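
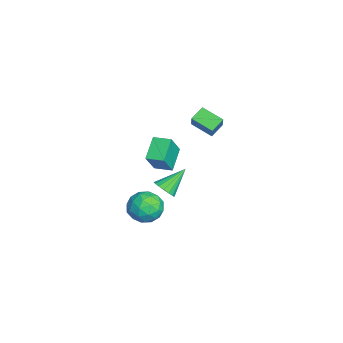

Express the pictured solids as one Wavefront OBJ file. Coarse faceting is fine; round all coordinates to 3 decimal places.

v 2.696 -0.232 -2.602
v 3.507 0.117 -1.807
v 3.993 -1.397 -3.413
v 4.804 -1.048 -2.618
v 3.88 -1.71 -2.272
v 3.079 -0.99 -1.771
v 4.421 -0.29 -3.449
v 3.62 0.43 -2.948
v 4.573 0.082 -2.33
v 4.239 -0.796 -1.603
v 3.261 -0.484 -3.617
v 2.927 -1.362 -2.89
v 2.988 0.045 -2.134
v 4.512 -1.325 -3.086
v 3.969 -1.714 -2.883
v 4.446 -1.509 -2.416
v 2.736 -0.606 -2.113
v 3.213 -0.401 -1.645
v 3.432 -1.475 -1.918
v 4.287 -0.879 -3.575
v 4.764 -0.674 -3.107
v 3.054 0.229 -2.804
v 3.531 0.434 -2.337
v 4.068 0.195 -3.302
v 4.091 0.229 -1.974
v 4.853 -0.455 -2.45
v 4.629 -0.01 -2.939
v 4.157 0.413 -2.644
v 3.894 -0.287 -1.546
v 4.657 -0.972 -2.023
v 4.114 -1.361 -1.82
v 3.643 -0.938 -1.525
v 4.521 -0.308 -1.854
v 2.843 -0.308 -3.197
v 3.606 -0.993 -3.674
v 3.857 -0.342 -3.695
v 3.386 0.081 -3.4
v 2.647 -0.825 -2.77
v 3.409 -1.509 -3.246
v 3.343 -1.693 -2.576
v 2.871 -1.27 -2.281
v 2.979 -0.972 -3.366
v -3.831 0.063 -4.786
v -5.231 0.566 -3.81
v -3.348 1.188 -4.674
v -4.748 1.692 -3.697
v -2.912 -0.492 -3.183
v -4.312 0.012 -2.206
v -2.429 0.634 -3.07
v -3.829 1.137 -2.094
v -3.38 3.615 -1.542
v -4.172 2.376 -0.936
v -4.047 4.31 -0.991
v -4.839 3.072 -0.385
v -2.461 3.588 -0.395
v -3.253 2.35 0.211
v -3.128 4.284 0.156
v -3.92 3.045 0.762
v 3.98 0.456 -0.899
v 4.619 0.413 -0.437
v 3.2 1.724 0.299
v 4.701 0.692 -0.678
v 4.618 0.917 -0.971
v 4.388 1.036 -1.246
v 4.065 1.023 -1.443
v 3.723 0.88 -1.514
v 3.439 0.64 -1.445
v 3.279 0.358 -1.25
v 3.28 0.098 -0.975
v 3.441 -0.079 -0.683
v 3.725 -0.134 -0.44
v 4.068 -0.053 -0.302
v 4.391 0.144 -0.301
f 1 38 17
f 38 12 41
f 17 41 6
f 38 41 17
f 1 17 13
f 17 6 18
f 13 18 2
f 17 18 13
f 1 13 22
f 13 2 23
f 22 23 8
f 13 23 22
f 1 22 34
f 22 8 37
f 34 37 11
f 22 37 34
f 1 34 38
f 34 11 42
f 38 42 12
f 34 42 38
f 2 18 29
f 18 6 32
f 29 32 10
f 18 32 29
f 6 41 19
f 41 12 40
f 19 40 5
f 41 40 19
f 12 42 39
f 42 11 35
f 39 35 3
f 42 35 39
f 11 37 36
f 37 8 24
f 36 24 7
f 37 24 36
f 8 23 28
f 23 2 25
f 28 25 9
f 23 25 28
f 4 30 16
f 30 10 31
f 16 31 5
f 30 31 16
f 4 16 14
f 16 5 15
f 14 15 3
f 16 15 14
f 4 14 21
f 14 3 20
f 21 20 7
f 14 20 21
f 4 21 26
f 21 7 27
f 26 27 9
f 21 27 26
f 4 26 30
f 26 9 33
f 30 33 10
f 26 33 30
f 5 31 19
f 31 10 32
f 19 32 6
f 31 32 19
f 3 15 39
f 15 5 40
f 39 40 12
f 15 40 39
f 7 20 36
f 20 3 35
f 36 35 11
f 20 35 36
f 9 27 28
f 27 7 24
f 28 24 8
f 27 24 28
f 10 33 29
f 33 9 25
f 29 25 2
f 33 25 29
f 44 46 43
f 47 44 43
f 43 46 45
f 45 47 43
f 44 50 46
f 48 44 47
f 48 50 44
f 46 50 45
f 49 47 45
f 45 50 49
f 49 48 47
f 50 48 49
f 52 54 51
f 55 52 51
f 51 54 53
f 53 55 51
f 52 58 54
f 56 52 55
f 56 58 52
f 54 58 53
f 57 55 53
f 53 58 57
f 57 56 55
f 58 56 57
f 60 59 62
f 60 62 61
f 62 59 63
f 62 63 61
f 63 59 64
f 63 64 61
f 64 59 65
f 64 65 61
f 65 59 66
f 65 66 61
f 66 59 67
f 66 67 61
f 67 59 68
f 67 68 61
f 68 59 69
f 68 69 61
f 69 59 70
f 69 70 61
f 70 59 71
f 70 71 61
f 71 59 72
f 71 72 61
f 72 59 73
f 72 73 61
f 73 59 60
f 73 60 61



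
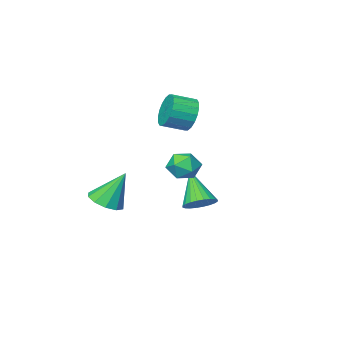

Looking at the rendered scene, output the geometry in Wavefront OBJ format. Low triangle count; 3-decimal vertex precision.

v 2.744 3.078 2.687
v 3.312 3.059 3.233
v 3.408 2.261 1.967
v 3.976 2.242 2.513
v 3.273 1.918 2.664
v 2.863 2.423 3.109
v 3.857 2.897 2.091
v 3.447 3.402 2.536
v 4 2.947 2.865
v 3.64 2.342 3.219
v 3.08 2.978 1.981
v 2.72 2.373 2.335
v 0.446 -1.237 3.774
v 0.846 -0.875 3.041
v 1.875 -1.262 3.413
v 1.474 -1.623 4.146
v 0.862 -0.573 3.311
v 1.891 -0.96 3.683
v 0.796 -0.403 3.672
v 1.825 -0.79 4.044
v 0.66 -0.398 4.054
v 1.689 -0.784 4.425
v 0.482 -0.559 4.38
v 1.51 -0.945 4.752
v 0.296 -0.854 4.586
v 1.325 -1.24 4.958
v 0.14 -1.225 4.631
v 1.169 -1.611 5.003
v 0.045 -1.598 4.507
v 1.074 -1.985 4.879
v 0.029 -1.9 4.237
v 1.058 -2.287 4.609
v 0.095 -2.07 3.876
v 1.124 -2.457 4.248
v 0.231 -2.076 3.495
v 1.26 -2.462 3.866
v 0.41 -1.915 3.168
v 1.438 -2.301 3.54
v 0.595 -1.62 2.962
v 1.624 -2.006 3.334
v 0.751 -1.249 2.917
v 1.78 -1.635 3.289
v 0.091 -1.025 -1.543
v 0.57 -0.562 -1.099
v -0.171 -2.235 0.003
v 0.291 -0.432 -1.044
v -0.017 -0.392 -1.066
v -0.31 -0.449 -1.16
v -0.541 -0.593 -1.312
v -0.676 -0.803 -1.499
v -0.694 -1.047 -1.693
v -0.592 -1.287 -1.864
v -0.387 -1.488 -1.986
v -0.108 -1.618 -2.041
v 0.2 -1.658 -2.02
v 0.493 -1.602 -1.926
v 0.724 -1.457 -1.773
v 0.859 -1.247 -1.586
v 0.877 -1.004 -1.392
v 0.775 -0.763 -1.221
v 4.136 -2.235 -0.88
v 4.629 -2.848 -0.487
v 3.444 -1.725 0.78
v 4.918 -2.388 -0.508
v 4.908 -1.869 -0.671
v 4.603 -1.491 -0.915
v 4.12 -1.396 -1.145
v 3.642 -1.622 -1.274
v 3.353 -2.083 -1.253
v 3.363 -2.601 -1.089
v 3.668 -2.98 -0.846
v 4.152 -3.074 -0.616
f 1 12 6
f 1 6 2
f 1 2 8
f 1 8 11
f 1 11 12
f 2 6 10
f 6 12 5
f 12 11 3
f 11 8 7
f 8 2 9
f 4 10 5
f 4 5 3
f 4 3 7
f 4 7 9
f 4 9 10
f 5 10 6
f 3 5 12
f 7 3 11
f 9 7 8
f 10 9 2
f 14 13 17
f 14 17 15
f 15 17 18
f 15 18 16
f 17 13 19
f 17 19 18
f 18 19 20
f 18 20 16
f 19 13 21
f 19 21 20
f 20 21 22
f 20 22 16
f 21 13 23
f 21 23 22
f 22 23 24
f 22 24 16
f 23 13 25
f 23 25 24
f 24 25 26
f 24 26 16
f 25 13 27
f 25 27 26
f 26 27 28
f 26 28 16
f 27 13 29
f 27 29 28
f 28 29 30
f 28 30 16
f 29 13 31
f 29 31 30
f 30 31 32
f 30 32 16
f 31 13 33
f 31 33 32
f 32 33 34
f 32 34 16
f 33 13 35
f 33 35 34
f 34 35 36
f 34 36 16
f 35 13 37
f 35 37 36
f 36 37 38
f 36 38 16
f 37 13 39
f 37 39 38
f 38 39 40
f 38 40 16
f 39 13 41
f 39 41 40
f 40 41 42
f 40 42 16
f 41 13 14
f 41 14 42
f 42 14 15
f 42 15 16
f 44 43 46
f 44 46 45
f 46 43 47
f 46 47 45
f 47 43 48
f 47 48 45
f 48 43 49
f 48 49 45
f 49 43 50
f 49 50 45
f 50 43 51
f 50 51 45
f 51 43 52
f 51 52 45
f 52 43 53
f 52 53 45
f 53 43 54
f 53 54 45
f 54 43 55
f 54 55 45
f 55 43 56
f 55 56 45
f 56 43 57
f 56 57 45
f 57 43 58
f 57 58 45
f 58 43 59
f 58 59 45
f 59 43 60
f 59 60 45
f 60 43 44
f 60 44 45
f 62 61 64
f 62 64 63
f 64 61 65
f 64 65 63
f 65 61 66
f 65 66 63
f 66 61 67
f 66 67 63
f 67 61 68
f 67 68 63
f 68 61 69
f 68 69 63
f 69 61 70
f 69 70 63
f 70 61 71
f 70 71 63
f 71 61 72
f 71 72 63
f 72 61 62
f 72 62 63



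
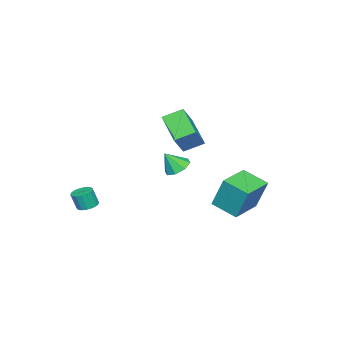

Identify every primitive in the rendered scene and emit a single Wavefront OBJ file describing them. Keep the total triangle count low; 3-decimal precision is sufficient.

v -2.774 2.841 -2.132
v -2.731 3.567 -0.14
v -2.608 4.42 -2.711
v -2.566 5.146 -0.72
v -0.694 2.634 -2.1
v -0.652 3.36 -0.109
v -0.529 4.213 -2.68
v -0.486 4.939 -0.688
v 2.821 -3.131 -2.015
v 3.188 -2.616 -1.917
v 3.326 -2.914 -0.867
v 2.959 -3.429 -0.965
v 2.905 -2.518 -1.851
v 3.043 -2.816 -0.802
v 2.603 -2.56 -1.824
v 2.741 -2.859 -0.774
v 2.351 -2.733 -1.84
v 2.489 -3.032 -0.79
v 2.206 -2.998 -1.896
v 2.345 -3.296 -0.846
v 2.203 -3.292 -1.979
v 2.341 -3.591 -0.93
v 2.341 -3.55 -2.071
v 2.479 -3.849 -1.021
v 2.589 -3.712 -2.149
v 2.727 -4.01 -1.1
v 2.89 -3.74 -2.197
v 3.028 -4.039 -1.148
v 3.175 -3.629 -2.203
v 3.314 -3.928 -1.154
v 3.379 -3.404 -2.166
v 3.518 -3.702 -1.117
v 3.456 -3.116 -2.094
v 3.594 -3.415 -1.045
v 3.386 -2.831 -2.004
v 3.525 -3.13 -0.955
v -4.546 -0.571 2.131
v -3.391 -0.549 3.472
v -3.354 0.848 1.081
v -2.199 0.87 2.422
v -3.861 -1.57 1.558
v -2.706 -1.548 2.899
v -2.669 -0.151 0.508
v -1.514 -0.129 1.849
v 1.994 1.96 1.756
v 2.63 1.669 1.347
v 2.426 1.4 2.824
v 2.741 2.227 1.594
v 2.415 2.628 1.936
v 1.843 2.638 2.173
v 1.359 2.25 2.166
v 1.247 1.693 1.919
v 1.573 1.292 1.577
v 2.146 1.282 1.34
f 2 4 1
f 5 2 1
f 1 4 3
f 3 5 1
f 2 8 4
f 6 2 5
f 6 8 2
f 4 8 3
f 7 5 3
f 3 8 7
f 7 6 5
f 8 6 7
f 10 9 13
f 10 13 11
f 11 13 14
f 11 14 12
f 13 9 15
f 13 15 14
f 14 15 16
f 14 16 12
f 15 9 17
f 15 17 16
f 16 17 18
f 16 18 12
f 17 9 19
f 17 19 18
f 18 19 20
f 18 20 12
f 19 9 21
f 19 21 20
f 20 21 22
f 20 22 12
f 21 9 23
f 21 23 22
f 22 23 24
f 22 24 12
f 23 9 25
f 23 25 24
f 24 25 26
f 24 26 12
f 25 9 27
f 25 27 26
f 26 27 28
f 26 28 12
f 27 9 29
f 27 29 28
f 28 29 30
f 28 30 12
f 29 9 31
f 29 31 30
f 30 31 32
f 30 32 12
f 31 9 33
f 31 33 32
f 32 33 34
f 32 34 12
f 33 9 35
f 33 35 34
f 34 35 36
f 34 36 12
f 35 9 10
f 35 10 36
f 36 10 11
f 36 11 12
f 38 40 37
f 41 38 37
f 37 40 39
f 39 41 37
f 38 44 40
f 42 38 41
f 42 44 38
f 40 44 39
f 43 41 39
f 39 44 43
f 43 42 41
f 44 42 43
f 46 45 48
f 46 48 47
f 48 45 49
f 48 49 47
f 49 45 50
f 49 50 47
f 50 45 51
f 50 51 47
f 51 45 52
f 51 52 47
f 52 45 53
f 52 53 47
f 53 45 54
f 53 54 47
f 54 45 46
f 54 46 47



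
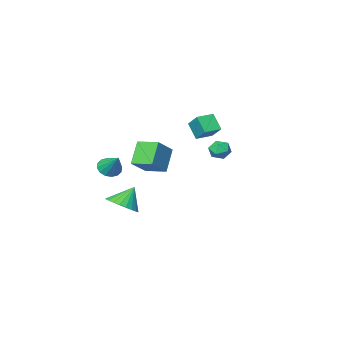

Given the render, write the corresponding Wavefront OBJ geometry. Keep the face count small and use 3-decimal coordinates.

v 3.074 1.653 1.1
v 4.242 2.137 1.997
v 2.451 2.813 1.285
v 3.618 3.297 2.182
v 3.822 2.263 -0.202
v 4.989 2.747 0.695
v 3.198 3.423 -0.017
v 4.366 3.907 0.88
v 2.416 -4.327 -2.235
v 3.143 -4.184 -2.444
v 2.504 -3.093 -1.085
v 2.921 -3.951 -2.678
v 2.563 -3.818 -2.793
v 2.166 -3.821 -2.759
v 1.836 -3.961 -2.584
v 1.661 -4.198 -2.316
v 1.689 -4.47 -2.026
v 1.911 -4.704 -1.792
v 2.269 -4.837 -1.677
v 2.666 -4.833 -1.711
v 2.996 -4.694 -1.886
v 3.171 -4.457 -2.154
v -3.529 -1.997 -0.76
v -3.186 -2.553 -1.142
v -4.474 -2.047 -1.538
v -4.131 -2.603 -1.92
v -4.395 -2.73 -1.222
v -3.811 -2.699 -0.741
v -3.849 -1.901 -1.939
v -3.265 -1.87 -1.458
v -3.383 -2.494 -1.87
v -3.721 -3.006 -1.427
v -3.939 -1.594 -1.253
v -4.277 -2.106 -0.81
v -2.412 -1.746 1.386
v -2.363 -0.715 2.192
v -2.465 -0.982 0.411
v -2.416 0.05 1.216
v -1.324 -1.75 1.324
v -1.275 -0.718 2.129
v -1.377 -0.985 0.348
v -1.328 0.046 1.154
v 2.915 -2.014 -4.406
v 3.514 -1.233 -3.986
v 2.065 -2.046 -3.134
v 3.217 -1.013 -4.18
v 2.873 -0.945 -4.407
v 2.536 -1.04 -4.634
v 2.257 -1.283 -4.827
v 2.078 -1.637 -4.956
v 2.026 -2.049 -5.001
v 2.109 -2.456 -4.955
v 2.315 -2.795 -4.826
v 2.613 -3.015 -4.633
v 2.956 -3.083 -4.405
v 3.293 -2.989 -4.178
v 3.573 -2.746 -3.985
v 3.752 -2.391 -3.857
v 3.804 -1.979 -3.812
v 3.72 -1.573 -3.857
f 2 4 1
f 5 2 1
f 1 4 3
f 3 5 1
f 2 8 4
f 6 2 5
f 6 8 2
f 4 8 3
f 7 5 3
f 3 8 7
f 7 6 5
f 8 6 7
f 10 9 12
f 10 12 11
f 12 9 13
f 12 13 11
f 13 9 14
f 13 14 11
f 14 9 15
f 14 15 11
f 15 9 16
f 15 16 11
f 16 9 17
f 16 17 11
f 17 9 18
f 17 18 11
f 18 9 19
f 18 19 11
f 19 9 20
f 19 20 11
f 20 9 21
f 20 21 11
f 21 9 22
f 21 22 11
f 22 9 10
f 22 10 11
f 23 34 28
f 23 28 24
f 23 24 30
f 23 30 33
f 23 33 34
f 24 28 32
f 28 34 27
f 34 33 25
f 33 30 29
f 30 24 31
f 26 32 27
f 26 27 25
f 26 25 29
f 26 29 31
f 26 31 32
f 27 32 28
f 25 27 34
f 29 25 33
f 31 29 30
f 32 31 24
f 36 38 35
f 39 36 35
f 35 38 37
f 37 39 35
f 36 42 38
f 40 36 39
f 40 42 36
f 38 42 37
f 41 39 37
f 37 42 41
f 41 40 39
f 42 40 41
f 44 43 46
f 44 46 45
f 46 43 47
f 46 47 45
f 47 43 48
f 47 48 45
f 48 43 49
f 48 49 45
f 49 43 50
f 49 50 45
f 50 43 51
f 50 51 45
f 51 43 52
f 51 52 45
f 52 43 53
f 52 53 45
f 53 43 54
f 53 54 45
f 54 43 55
f 54 55 45
f 55 43 56
f 55 56 45
f 56 43 57
f 56 57 45
f 57 43 58
f 57 58 45
f 58 43 59
f 58 59 45
f 59 43 60
f 59 60 45
f 60 43 44
f 60 44 45



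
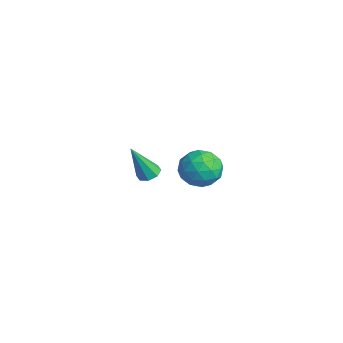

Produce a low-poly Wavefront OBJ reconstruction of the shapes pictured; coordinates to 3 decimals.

v 2.173 -0.443 2.235
v 3.018 -0.259 1.6
v 2.842 -1.981 2.68
v 3.687 -1.797 2.045
v 3.554 -1.222 2.94
v 3.141 -0.271 2.665
v 2.719 -1.969 1.615
v 2.306 -1.018 1.34
v 3.355 -1.202 1.216
v 3.871 -0.741 2.036
v 1.989 -1.499 2.244
v 2.505 -1.038 3.064
v 2.537 -0.216 1.878
v 3.323 -2.024 2.402
v 3.245 -1.686 2.928
v 3.742 -1.578 2.554
v 2.609 -0.223 2.505
v 3.105 -0.115 2.131
v 3.421 -0.681 2.919
v 2.755 -2.125 2.149
v 3.251 -2.017 1.775
v 2.118 -0.662 1.726
v 2.615 -0.554 1.352
v 2.439 -1.559 1.361
v 3.231 -0.662 1.28
v 3.625 -1.566 1.541
v 3.056 -1.667 1.288
v 2.813 -1.109 1.127
v 3.535 -0.391 1.761
v 3.928 -1.295 2.023
v 3.85 -0.957 2.549
v 3.607 -0.398 2.387
v 3.733 -0.945 1.536
v 1.932 -0.945 2.257
v 2.325 -1.849 2.519
v 2.253 -1.842 1.893
v 2.01 -1.283 1.731
v 2.235 -0.674 2.739
v 2.629 -1.578 3
v 3.047 -1.131 3.153
v 2.804 -0.573 2.992
v 2.127 -1.295 2.744
v -3.118 -1.332 -1.968
v -2.532 -1.56 -2.085
v -3.082 -2.248 -0.012
v -2.521 -1.117 -1.878
v -2.861 -0.799 -1.723
v -3.35 -0.793 -1.711
v -3.704 -1.103 -1.85
v -3.714 -1.547 -2.058
v -3.375 -1.864 -2.213
v -2.885 -1.87 -2.224
f 1 38 17
f 38 12 41
f 17 41 6
f 38 41 17
f 1 17 13
f 17 6 18
f 13 18 2
f 17 18 13
f 1 13 22
f 13 2 23
f 22 23 8
f 13 23 22
f 1 22 34
f 22 8 37
f 34 37 11
f 22 37 34
f 1 34 38
f 34 11 42
f 38 42 12
f 34 42 38
f 2 18 29
f 18 6 32
f 29 32 10
f 18 32 29
f 6 41 19
f 41 12 40
f 19 40 5
f 41 40 19
f 12 42 39
f 42 11 35
f 39 35 3
f 42 35 39
f 11 37 36
f 37 8 24
f 36 24 7
f 37 24 36
f 8 23 28
f 23 2 25
f 28 25 9
f 23 25 28
f 4 30 16
f 30 10 31
f 16 31 5
f 30 31 16
f 4 16 14
f 16 5 15
f 14 15 3
f 16 15 14
f 4 14 21
f 14 3 20
f 21 20 7
f 14 20 21
f 4 21 26
f 21 7 27
f 26 27 9
f 21 27 26
f 4 26 30
f 26 9 33
f 30 33 10
f 26 33 30
f 5 31 19
f 31 10 32
f 19 32 6
f 31 32 19
f 3 15 39
f 15 5 40
f 39 40 12
f 15 40 39
f 7 20 36
f 20 3 35
f 36 35 11
f 20 35 36
f 9 27 28
f 27 7 24
f 28 24 8
f 27 24 28
f 10 33 29
f 33 9 25
f 29 25 2
f 33 25 29
f 44 43 46
f 44 46 45
f 46 43 47
f 46 47 45
f 47 43 48
f 47 48 45
f 48 43 49
f 48 49 45
f 49 43 50
f 49 50 45
f 50 43 51
f 50 51 45
f 51 43 52
f 51 52 45
f 52 43 44
f 52 44 45



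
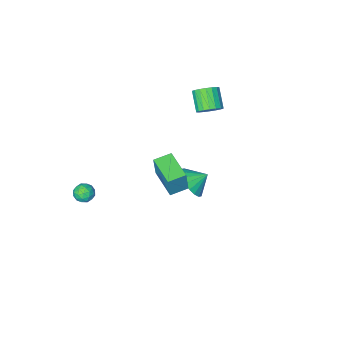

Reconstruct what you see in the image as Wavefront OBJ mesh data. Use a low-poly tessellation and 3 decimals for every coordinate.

v -3.597 -1.744 1.398
v -2.886 -1.721 1.693
v -3.213 -2.732 2.558
v -3.923 -2.756 2.262
v -3.058 -1.498 1.889
v -3.384 -2.509 2.754
v -3.336 -1.324 1.988
v -3.662 -2.335 2.852
v -3.666 -1.233 1.969
v -3.992 -2.244 2.834
v -3.982 -1.244 1.838
v -4.308 -2.255 2.703
v -4.222 -1.353 1.619
v -4.548 -2.364 2.484
v -4.338 -1.54 1.356
v -4.665 -2.551 2.221
v -4.307 -1.768 1.102
v -4.634 -2.779 1.967
v -4.136 -1.991 0.906
v -4.462 -3.002 1.771
v -3.858 -2.165 0.808
v -4.184 -3.176 1.672
v -3.528 -2.256 0.826
v -3.854 -3.267 1.691
v -3.212 -2.245 0.957
v -3.538 -3.256 1.822
v -2.972 -2.136 1.176
v -3.298 -3.147 2.041
v -2.855 -1.949 1.439
v -3.182 -2.96 2.304
v 3.84 -2.272 -3.577
v 4.173 -2.625 -3.141
v 3.207 -3.095 -3.759
v 3.54 -3.448 -3.323
v 3.17 -2.949 -3.125
v 3.562 -2.44 -3.012
v 3.818 -3.28 -3.888
v 4.21 -2.771 -3.775
v 4.16 -3.247 -3.333
v 3.759 -3.043 -2.862
v 3.621 -2.677 -4.038
v 3.22 -2.473 -3.567
v 4.063 -2.376 -3.343
v 3.317 -3.344 -3.557
v 3.1 -3.051 -3.44
v 3.296 -3.258 -3.184
v 3.703 -2.268 -3.267
v 3.899 -2.475 -3.011
v 3.309 -2.666 -3.001
v 3.481 -3.245 -3.889
v 3.677 -3.452 -3.633
v 4.084 -2.462 -3.716
v 4.28 -2.669 -3.46
v 4.071 -3.054 -3.899
v 4.25 -2.949 -3.2
v 3.878 -3.433 -3.307
v 4.042 -3.334 -3.639
v 4.272 -3.035 -3.573
v 4.015 -2.829 -2.923
v 3.642 -3.313 -3.03
v 3.425 -3.02 -2.913
v 3.655 -2.721 -2.847
v 4.007 -3.195 -3.036
v 3.738 -2.407 -3.87
v 3.365 -2.891 -3.977
v 3.725 -2.999 -4.053
v 3.955 -2.7 -3.987
v 3.502 -2.287 -3.593
v 3.13 -2.771 -3.7
v 3.108 -2.685 -3.327
v 3.338 -2.386 -3.261
v 3.373 -2.525 -3.864
v -1.621 -0.332 -2.989
v -1.012 -0.34 -2.158
v -2.459 -0.008 -2.371
v -0.963 0.088 -2.317
v -1.045 0.432 -2.608
v -1.24 0.624 -2.975
v -1.511 0.628 -3.345
v -1.804 0.441 -3.644
v -2.061 0.101 -3.813
v -2.23 -0.325 -3.819
v -2.279 -0.752 -3.661
v -2.198 -1.097 -3.369
v -2.002 -1.289 -3.002
v -1.731 -1.293 -2.632
v -1.438 -1.106 -2.333
v -1.182 -0.766 -2.164
v 1.115 2.483 2.647
v 1.329 2.629 4.043
v 1.266 4.235 2.44
v 1.481 4.381 3.837
v 2.119 2.379 2.503
v 2.334 2.525 3.9
v 2.271 4.131 2.297
v 2.485 4.277 3.693
f 2 1 5
f 2 5 3
f 3 5 6
f 3 6 4
f 5 1 7
f 5 7 6
f 6 7 8
f 6 8 4
f 7 1 9
f 7 9 8
f 8 9 10
f 8 10 4
f 9 1 11
f 9 11 10
f 10 11 12
f 10 12 4
f 11 1 13
f 11 13 12
f 12 13 14
f 12 14 4
f 13 1 15
f 13 15 14
f 14 15 16
f 14 16 4
f 15 1 17
f 15 17 16
f 16 17 18
f 16 18 4
f 17 1 19
f 17 19 18
f 18 19 20
f 18 20 4
f 19 1 21
f 19 21 20
f 20 21 22
f 20 22 4
f 21 1 23
f 21 23 22
f 22 23 24
f 22 24 4
f 23 1 25
f 23 25 24
f 24 25 26
f 24 26 4
f 25 1 27
f 25 27 26
f 26 27 28
f 26 28 4
f 27 1 29
f 27 29 28
f 28 29 30
f 28 30 4
f 29 1 2
f 29 2 30
f 30 2 3
f 30 3 4
f 31 68 47
f 68 42 71
f 47 71 36
f 68 71 47
f 31 47 43
f 47 36 48
f 43 48 32
f 47 48 43
f 31 43 52
f 43 32 53
f 52 53 38
f 43 53 52
f 31 52 64
f 52 38 67
f 64 67 41
f 52 67 64
f 31 64 68
f 64 41 72
f 68 72 42
f 64 72 68
f 32 48 59
f 48 36 62
f 59 62 40
f 48 62 59
f 36 71 49
f 71 42 70
f 49 70 35
f 71 70 49
f 42 72 69
f 72 41 65
f 69 65 33
f 72 65 69
f 41 67 66
f 67 38 54
f 66 54 37
f 67 54 66
f 38 53 58
f 53 32 55
f 58 55 39
f 53 55 58
f 34 60 46
f 60 40 61
f 46 61 35
f 60 61 46
f 34 46 44
f 46 35 45
f 44 45 33
f 46 45 44
f 34 44 51
f 44 33 50
f 51 50 37
f 44 50 51
f 34 51 56
f 51 37 57
f 56 57 39
f 51 57 56
f 34 56 60
f 56 39 63
f 60 63 40
f 56 63 60
f 35 61 49
f 61 40 62
f 49 62 36
f 61 62 49
f 33 45 69
f 45 35 70
f 69 70 42
f 45 70 69
f 37 50 66
f 50 33 65
f 66 65 41
f 50 65 66
f 39 57 58
f 57 37 54
f 58 54 38
f 57 54 58
f 40 63 59
f 63 39 55
f 59 55 32
f 63 55 59
f 74 73 76
f 74 76 75
f 76 73 77
f 76 77 75
f 77 73 78
f 77 78 75
f 78 73 79
f 78 79 75
f 79 73 80
f 79 80 75
f 80 73 81
f 80 81 75
f 81 73 82
f 81 82 75
f 82 73 83
f 82 83 75
f 83 73 84
f 83 84 75
f 84 73 85
f 84 85 75
f 85 73 86
f 85 86 75
f 86 73 87
f 86 87 75
f 87 73 88
f 87 88 75
f 88 73 74
f 88 74 75
f 90 92 89
f 93 90 89
f 89 92 91
f 91 93 89
f 90 96 92
f 94 90 93
f 94 96 90
f 92 96 91
f 95 93 91
f 91 96 95
f 95 94 93
f 96 94 95



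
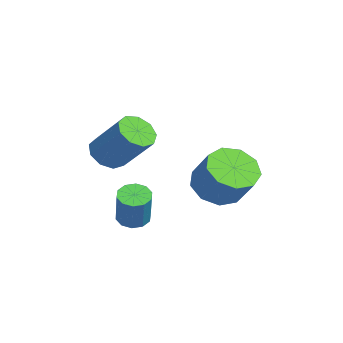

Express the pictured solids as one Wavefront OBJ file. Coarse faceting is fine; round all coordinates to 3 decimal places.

v 3.39 -2.578 -3.678
v 3.774 -3.004 -3.853
v 4.395 -3.008 -2.476
v 4.01 -2.582 -2.302
v 3.93 -2.675 -3.922
v 4.55 -2.679 -2.545
v 3.879 -2.308 -3.898
v 4.499 -2.312 -2.521
v 3.641 -2.045 -3.79
v 4.261 -2.049 -2.413
v 3.308 -1.985 -3.64
v 3.928 -1.989 -2.263
v 3.005 -2.152 -3.504
v 3.626 -2.156 -2.127
v 2.85 -2.481 -3.435
v 3.47 -2.485 -2.058
v 2.901 -2.848 -3.459
v 3.521 -2.852 -2.082
v 3.139 -3.111 -3.567
v 3.759 -3.115 -2.19
v 3.472 -3.171 -3.717
v 4.092 -3.175 -2.34
v 1.818 0.439 -3.143
v 2.573 -0.202 -3.387
v 3.356 0.259 -2.182
v 2.602 0.901 -1.937
v 2.678 0.416 -3.692
v 3.461 0.878 -2.486
v 2.38 1.046 -3.74
v 3.164 1.507 -2.534
v 1.82 1.392 -3.508
v 2.604 1.853 -2.303
v 1.259 1.292 -3.106
v 2.043 1.753 -1.9
v 0.96 0.793 -2.721
v 1.743 1.254 -1.515
v 1.062 0.129 -2.533
v 1.845 0.59 -1.327
v 1.518 -0.39 -2.631
v 2.301 0.071 -1.425
v 2.115 -0.521 -2.968
v 2.898 -0.06 -1.762
v 0.214 -3.2 -2.2
v 0.839 -3.055 -2.66
v 1.672 -2.075 -1.22
v 1.046 -2.22 -0.76
v 0.473 -2.661 -2.716
v 1.306 -1.682 -1.276
v -0.014 -2.519 -2.531
v 0.818 -1.54 -1.091
v -0.395 -2.696 -2.19
v 0.437 -1.717 -0.751
v -0.491 -3.109 -1.854
v 0.342 -2.129 -0.415
v -0.257 -3.563 -1.68
v 0.575 -2.584 -0.24
v 0.197 -3.848 -1.749
v 1.03 -2.869 -0.309
v 0.659 -3.829 -2.029
v 1.491 -2.85 -0.589
v 0.913 -3.516 -2.389
v 1.745 -2.537 -0.949
f 2 1 5
f 2 5 3
f 3 5 6
f 3 6 4
f 5 1 7
f 5 7 6
f 6 7 8
f 6 8 4
f 7 1 9
f 7 9 8
f 8 9 10
f 8 10 4
f 9 1 11
f 9 11 10
f 10 11 12
f 10 12 4
f 11 1 13
f 11 13 12
f 12 13 14
f 12 14 4
f 13 1 15
f 13 15 14
f 14 15 16
f 14 16 4
f 15 1 17
f 15 17 16
f 16 17 18
f 16 18 4
f 17 1 19
f 17 19 18
f 18 19 20
f 18 20 4
f 19 1 21
f 19 21 20
f 20 21 22
f 20 22 4
f 21 1 2
f 21 2 22
f 22 2 3
f 22 3 4
f 24 23 27
f 24 27 25
f 25 27 28
f 25 28 26
f 27 23 29
f 27 29 28
f 28 29 30
f 28 30 26
f 29 23 31
f 29 31 30
f 30 31 32
f 30 32 26
f 31 23 33
f 31 33 32
f 32 33 34
f 32 34 26
f 33 23 35
f 33 35 34
f 34 35 36
f 34 36 26
f 35 23 37
f 35 37 36
f 36 37 38
f 36 38 26
f 37 23 39
f 37 39 38
f 38 39 40
f 38 40 26
f 39 23 41
f 39 41 40
f 40 41 42
f 40 42 26
f 41 23 24
f 41 24 42
f 42 24 25
f 42 25 26
f 44 43 47
f 44 47 45
f 45 47 48
f 45 48 46
f 47 43 49
f 47 49 48
f 48 49 50
f 48 50 46
f 49 43 51
f 49 51 50
f 50 51 52
f 50 52 46
f 51 43 53
f 51 53 52
f 52 53 54
f 52 54 46
f 53 43 55
f 53 55 54
f 54 55 56
f 54 56 46
f 55 43 57
f 55 57 56
f 56 57 58
f 56 58 46
f 57 43 59
f 57 59 58
f 58 59 60
f 58 60 46
f 59 43 61
f 59 61 60
f 60 61 62
f 60 62 46
f 61 43 44
f 61 44 62
f 62 44 45
f 62 45 46



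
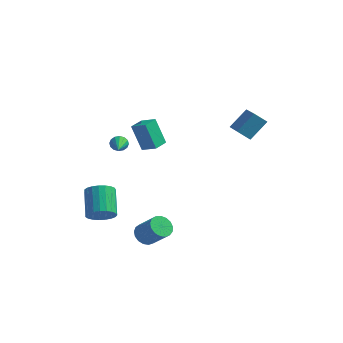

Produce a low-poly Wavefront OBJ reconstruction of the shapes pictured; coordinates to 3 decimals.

v -0.98 -3.5 -4.158
v -0.553 -2.962 -4.434
v 0.547 -3.242 -3.278
v 0.12 -3.78 -3.002
v -0.758 -2.795 -4.199
v 0.341 -3.075 -3.042
v -1.014 -2.79 -3.954
v 0.085 -3.069 -2.797
v -1.262 -2.947 -3.756
v -0.163 -3.227 -2.6
v -1.446 -3.231 -3.65
v -0.346 -3.51 -2.494
v -1.522 -3.577 -3.661
v -0.423 -3.856 -2.504
v -1.475 -3.905 -3.785
v -0.375 -4.184 -2.629
v -1.314 -4.14 -3.995
v -0.214 -4.42 -2.839
v -1.076 -4.229 -4.243
v 0.023 -4.509 -3.086
v -0.817 -4.151 -4.471
v 0.283 -4.43 -3.314
v -0.594 -3.924 -4.627
v 0.505 -4.203 -3.47
v -0.46 -3.6 -4.676
v 0.639 -3.879 -3.519
v -0.445 -3.253 -4.606
v 0.654 -3.532 -3.45
v 2.061 3.267 0.722
v 1.34 3.081 1.312
v 2.688 4.207 1.783
v 1.967 4.021 2.373
v 3.113 1.679 1.507
v 2.392 1.493 2.097
v 3.74 2.619 2.568
v 3.019 2.433 3.158
v -3.716 -0.856 0.969
v -3.446 -0.878 0.502
v -3.164 -2.164 1.351
v -3.272 -0.753 0.681
v -3.216 -0.655 0.936
v -3.295 -0.61 1.201
v -3.487 -0.632 1.404
v -3.74 -0.714 1.49
v -3.986 -0.834 1.436
v -4.161 -0.96 1.258
v -4.216 -1.058 1.002
v -4.138 -1.102 0.737
v -3.946 -1.08 0.535
v -3.693 -0.998 0.449
v -1.601 -2.473 1.92
v -2.306 -2.29 3.5
v -1.432 -1.509 1.883
v -2.137 -1.326 3.463
v -0.703 -2.614 2.337
v -1.408 -2.431 3.917
v -0.534 -1.65 2.3
v -1.239 -1.467 3.88
v -3.156 -4.498 -2.561
v -2.354 -4.305 -2.284
v -3.042 -2.969 -1.222
v -3.844 -3.162 -1.499
v -2.387 -4.091 -2.574
v -3.075 -2.756 -1.512
v -2.553 -3.948 -2.862
v -3.241 -2.612 -1.8
v -2.823 -3.899 -3.098
v -3.511 -2.564 -2.035
v -3.151 -3.955 -3.241
v -3.839 -2.619 -2.178
v -3.479 -4.104 -3.266
v -4.167 -2.768 -2.204
v -3.752 -4.321 -3.17
v -4.44 -2.985 -2.107
v -3.922 -4.569 -2.968
v -4.61 -3.233 -1.906
v -3.959 -4.804 -2.696
v -4.647 -3.469 -1.634
v -3.857 -4.987 -2.401
v -4.546 -3.651 -1.338
v -3.635 -5.085 -2.133
v -4.323 -3.749 -1.071
v -3.329 -5.081 -1.94
v -4.017 -3.746 -0.877
v -2.993 -4.977 -1.853
v -3.682 -3.641 -0.791
v -2.686 -4.79 -1.89
v -3.374 -3.454 -0.827
v -2.46 -4.552 -2.042
v -3.148 -3.216 -0.98
f 2 1 5
f 2 5 3
f 3 5 6
f 3 6 4
f 5 1 7
f 5 7 6
f 6 7 8
f 6 8 4
f 7 1 9
f 7 9 8
f 8 9 10
f 8 10 4
f 9 1 11
f 9 11 10
f 10 11 12
f 10 12 4
f 11 1 13
f 11 13 12
f 12 13 14
f 12 14 4
f 13 1 15
f 13 15 14
f 14 15 16
f 14 16 4
f 15 1 17
f 15 17 16
f 16 17 18
f 16 18 4
f 17 1 19
f 17 19 18
f 18 19 20
f 18 20 4
f 19 1 21
f 19 21 20
f 20 21 22
f 20 22 4
f 21 1 23
f 21 23 22
f 22 23 24
f 22 24 4
f 23 1 25
f 23 25 24
f 24 25 26
f 24 26 4
f 25 1 27
f 25 27 26
f 26 27 28
f 26 28 4
f 27 1 2
f 27 2 28
f 28 2 3
f 28 3 4
f 30 32 29
f 33 30 29
f 29 32 31
f 31 33 29
f 30 36 32
f 34 30 33
f 34 36 30
f 32 36 31
f 35 33 31
f 31 36 35
f 35 34 33
f 36 34 35
f 38 37 40
f 38 40 39
f 40 37 41
f 40 41 39
f 41 37 42
f 41 42 39
f 42 37 43
f 42 43 39
f 43 37 44
f 43 44 39
f 44 37 45
f 44 45 39
f 45 37 46
f 45 46 39
f 46 37 47
f 46 47 39
f 47 37 48
f 47 48 39
f 48 37 49
f 48 49 39
f 49 37 50
f 49 50 39
f 50 37 38
f 50 38 39
f 52 54 51
f 55 52 51
f 51 54 53
f 53 55 51
f 52 58 54
f 56 52 55
f 56 58 52
f 54 58 53
f 57 55 53
f 53 58 57
f 57 56 55
f 58 56 57
f 60 59 63
f 60 63 61
f 61 63 64
f 61 64 62
f 63 59 65
f 63 65 64
f 64 65 66
f 64 66 62
f 65 59 67
f 65 67 66
f 66 67 68
f 66 68 62
f 67 59 69
f 67 69 68
f 68 69 70
f 68 70 62
f 69 59 71
f 69 71 70
f 70 71 72
f 70 72 62
f 71 59 73
f 71 73 72
f 72 73 74
f 72 74 62
f 73 59 75
f 73 75 74
f 74 75 76
f 74 76 62
f 75 59 77
f 75 77 76
f 76 77 78
f 76 78 62
f 77 59 79
f 77 79 78
f 78 79 80
f 78 80 62
f 79 59 81
f 79 81 80
f 80 81 82
f 80 82 62
f 81 59 83
f 81 83 82
f 82 83 84
f 82 84 62
f 83 59 85
f 83 85 84
f 84 85 86
f 84 86 62
f 85 59 87
f 85 87 86
f 86 87 88
f 86 88 62
f 87 59 89
f 87 89 88
f 88 89 90
f 88 90 62
f 89 59 60
f 89 60 90
f 90 60 61
f 90 61 62



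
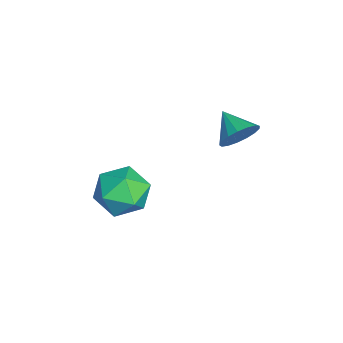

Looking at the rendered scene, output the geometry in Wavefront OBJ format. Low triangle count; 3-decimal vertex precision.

v -0.008 1.847 3.471
v 0.497 1.714 4.192
v -1.052 1.233 4.089
v 0.316 2.093 4.263
v 0.061 2.416 4.152
v -0.21 2.608 3.886
v -0.435 2.626 3.524
v -0.561 2.466 3.151
v -0.561 2.164 2.85
v -0.434 1.789 2.692
v -0.21 1.428 2.713
v 0.061 1.162 2.907
v 0.316 1.054 3.23
v 0.497 1.127 3.609
v 0.562 1.365 3.956
v -0.43 -1.95 0.167
v 0.446 -1.572 0.976
v 0.374 -3.808 0.164
v 1.25 -3.43 0.973
v 0.058 -3.525 1.341
v -0.439 -2.377 1.343
v 1.259 -3.003 -0.203
v 0.762 -1.855 -0.201
v 1.49 -2.223 0.748
v 0.747 -2.546 1.702
v 0.073 -2.834 -0.562
v -0.67 -3.157 0.392
f 2 1 4
f 2 4 3
f 4 1 5
f 4 5 3
f 5 1 6
f 5 6 3
f 6 1 7
f 6 7 3
f 7 1 8
f 7 8 3
f 8 1 9
f 8 9 3
f 9 1 10
f 9 10 3
f 10 1 11
f 10 11 3
f 11 1 12
f 11 12 3
f 12 1 13
f 12 13 3
f 13 1 14
f 13 14 3
f 14 1 15
f 14 15 3
f 15 1 2
f 15 2 3
f 16 27 21
f 16 21 17
f 16 17 23
f 16 23 26
f 16 26 27
f 17 21 25
f 21 27 20
f 27 26 18
f 26 23 22
f 23 17 24
f 19 25 20
f 19 20 18
f 19 18 22
f 19 22 24
f 19 24 25
f 20 25 21
f 18 20 27
f 22 18 26
f 24 22 23
f 25 24 17



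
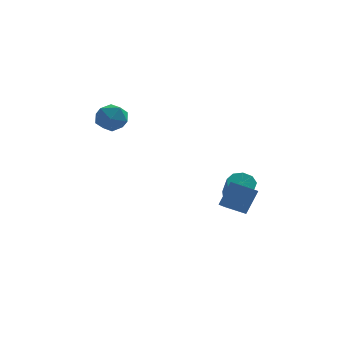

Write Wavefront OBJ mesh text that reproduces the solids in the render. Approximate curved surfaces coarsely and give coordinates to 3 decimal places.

v -3.441 1.844 0.194
v -2.815 1.951 0.696
v -2.765 0.929 -0.456
v -2.139 1.036 0.046
v -2.822 0.696 0.318
v -3.24 1.262 0.719
v -2.34 1.618 -0.479
v -2.758 2.184 -0.078
v -2.135 1.811 0.28
v -2.432 1.242 0.772
v -3.148 1.638 -0.532
v -3.445 1.069 -0.04
v 2.243 -3.604 -3.072
v 2.432 -4.43 -2.835
v 1.412 -3.676 -2.661
v 1.6 -4.502 -2.424
v 2.72 -3.198 -2.036
v 2.908 -4.024 -1.799
v 1.888 -3.27 -1.625
v 2.077 -4.096 -1.388
v 2.308 -0.082 -3.706
v 2.797 -0.353 -3.973
v 2.941 -1.09 -2.961
v 2.452 -0.818 -2.694
v 2.923 -0.018 -3.747
v 3.067 -0.754 -2.735
v 2.762 0.288 -3.501
v 2.906 -0.449 -2.49
v 2.388 0.421 -3.352
v 2.532 -0.316 -2.34
v 1.976 0.318 -3.368
v 2.121 -0.418 -2.356
v 1.72 0.029 -3.542
v 1.865 -0.708 -2.53
v 1.739 -0.312 -3.793
v 1.883 -1.049 -2.781
v 2.024 -0.546 -4.003
v 2.168 -1.282 -2.991
v 2.442 -0.562 -4.075
v 2.586 -1.299 -3.063
f 1 12 6
f 1 6 2
f 1 2 8
f 1 8 11
f 1 11 12
f 2 6 10
f 6 12 5
f 12 11 3
f 11 8 7
f 8 2 9
f 4 10 5
f 4 5 3
f 4 3 7
f 4 7 9
f 4 9 10
f 5 10 6
f 3 5 12
f 7 3 11
f 9 7 8
f 10 9 2
f 14 16 13
f 17 14 13
f 13 16 15
f 15 17 13
f 14 20 16
f 18 14 17
f 18 20 14
f 16 20 15
f 19 17 15
f 15 20 19
f 19 18 17
f 20 18 19
f 22 21 25
f 22 25 23
f 23 25 26
f 23 26 24
f 25 21 27
f 25 27 26
f 26 27 28
f 26 28 24
f 27 21 29
f 27 29 28
f 28 29 30
f 28 30 24
f 29 21 31
f 29 31 30
f 30 31 32
f 30 32 24
f 31 21 33
f 31 33 32
f 32 33 34
f 32 34 24
f 33 21 35
f 33 35 34
f 34 35 36
f 34 36 24
f 35 21 37
f 35 37 36
f 36 37 38
f 36 38 24
f 37 21 39
f 37 39 38
f 38 39 40
f 38 40 24
f 39 21 22
f 39 22 40
f 40 22 23
f 40 23 24



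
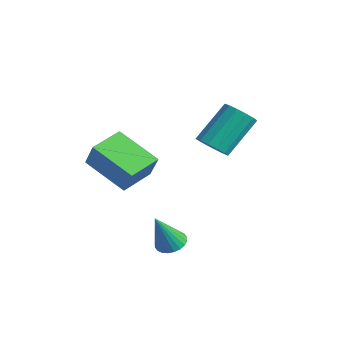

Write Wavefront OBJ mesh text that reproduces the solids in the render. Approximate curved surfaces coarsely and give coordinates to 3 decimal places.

v 0.86 -0.96 0.906
v 1.29 -1.409 1.393
v 1.131 0.05 2.881
v 0.7 0.5 2.394
v 1.562 -1.177 1.195
v 1.403 0.282 2.682
v 1.646 -0.887 0.919
v 1.487 0.572 2.407
v 1.52 -0.616 0.64
v 1.36 0.843 2.128
v 1.216 -0.437 0.432
v 1.056 1.022 1.92
v 0.817 -0.399 0.351
v 0.657 1.06 1.839
v 0.429 -0.51 0.419
v 0.27 0.949 1.907
v 0.157 -0.742 0.618
v -0.002 0.717 2.105
v 0.073 -1.032 0.893
v -0.086 0.427 2.381
v 0.2 -1.303 1.172
v 0.04 0.156 2.66
v 0.504 -1.482 1.38
v 0.344 -0.023 2.868
v 0.903 -1.52 1.461
v 0.743 -0.061 2.949
v -2.073 -5.066 -0.145
v -1.424 -5.08 1.016
v -2.534 -3.569 0.13
v -1.885 -3.583 1.291
v -0.295 -4.337 -1.131
v 0.354 -4.351 0.03
v -0.756 -2.84 -0.856
v -0.107 -2.854 0.305
v 1.584 -3.326 -3.456
v 2.215 -3.08 -3.388
v 1.716 -4.134 -1.764
v 2.071 -2.883 -3.283
v 1.853 -2.754 -3.204
v 1.594 -2.712 -3.164
v 1.334 -2.763 -3.168
v 1.111 -2.9 -3.216
v 0.961 -3.102 -3.301
v 0.906 -3.338 -3.409
v 0.954 -3.572 -3.525
v 1.098 -3.768 -3.63
v 1.316 -3.897 -3.708
v 1.575 -3.94 -3.749
v 1.835 -3.888 -3.744
v 2.057 -3.751 -3.696
v 2.207 -3.55 -3.611
v 2.263 -3.314 -3.503
f 2 1 5
f 2 5 3
f 3 5 6
f 3 6 4
f 5 1 7
f 5 7 6
f 6 7 8
f 6 8 4
f 7 1 9
f 7 9 8
f 8 9 10
f 8 10 4
f 9 1 11
f 9 11 10
f 10 11 12
f 10 12 4
f 11 1 13
f 11 13 12
f 12 13 14
f 12 14 4
f 13 1 15
f 13 15 14
f 14 15 16
f 14 16 4
f 15 1 17
f 15 17 16
f 16 17 18
f 16 18 4
f 17 1 19
f 17 19 18
f 18 19 20
f 18 20 4
f 19 1 21
f 19 21 20
f 20 21 22
f 20 22 4
f 21 1 23
f 21 23 22
f 22 23 24
f 22 24 4
f 23 1 25
f 23 25 24
f 24 25 26
f 24 26 4
f 25 1 2
f 25 2 26
f 26 2 3
f 26 3 4
f 28 30 27
f 31 28 27
f 27 30 29
f 29 31 27
f 28 34 30
f 32 28 31
f 32 34 28
f 30 34 29
f 33 31 29
f 29 34 33
f 33 32 31
f 34 32 33
f 36 35 38
f 36 38 37
f 38 35 39
f 38 39 37
f 39 35 40
f 39 40 37
f 40 35 41
f 40 41 37
f 41 35 42
f 41 42 37
f 42 35 43
f 42 43 37
f 43 35 44
f 43 44 37
f 44 35 45
f 44 45 37
f 45 35 46
f 45 46 37
f 46 35 47
f 46 47 37
f 47 35 48
f 47 48 37
f 48 35 49
f 48 49 37
f 49 35 50
f 49 50 37
f 50 35 51
f 50 51 37
f 51 35 52
f 51 52 37
f 52 35 36
f 52 36 37



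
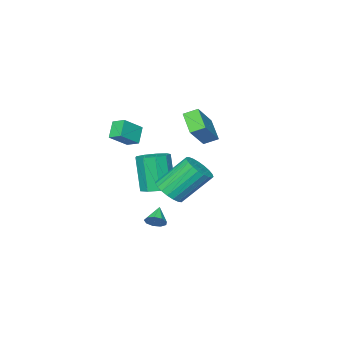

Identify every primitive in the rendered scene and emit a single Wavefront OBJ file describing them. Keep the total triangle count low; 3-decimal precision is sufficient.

v 0.988 0.366 -3.915
v 1.35 -0.052 -3.824
v 0.272 -0.126 -3.325
v 1.389 0.216 -3.553
v 1.24 0.554 -3.451
v 0.974 0.804 -3.566
v 0.714 0.849 -3.844
v 0.583 0.668 -4.155
v 0.641 0.346 -4.353
v 0.862 0.033 -4.347
v 1.141 -0.124 -4.138
v -1.373 -2.082 -3.266
v -0.895 -1.378 -3.008
v -1.128 -1.973 -0.955
v -1.607 -2.678 -1.214
v -1.485 -1.231 -3.032
v -1.718 -1.827 -0.979
v -2.023 -1.482 -3.166
v -2.256 -2.078 -1.113
v -2.257 -2.014 -3.347
v -2.49 -2.61 -1.294
v -2.078 -2.578 -3.49
v -2.311 -3.174 -1.438
v -1.569 -2.91 -3.529
v -1.802 -3.506 -1.476
v -0.968 -2.854 -3.444
v -1.201 -3.45 -1.392
v -0.557 -2.437 -3.277
v -0.791 -3.033 -1.224
v -0.528 -1.854 -3.104
v -0.762 -2.45 -1.052
v 1.509 1.881 -1.238
v 2.238 2.168 -0.884
v 1.141 3.065 0.652
v 0.411 2.779 0.298
v 2.151 2.436 -1.103
v 1.054 3.334 0.433
v 1.953 2.609 -1.346
v 0.856 3.507 0.19
v 1.678 2.656 -1.57
v 0.581 3.554 -0.034
v 1.374 2.569 -1.736
v 0.277 3.467 -0.2
v 1.093 2.363 -1.816
v -0.004 3.261 -0.281
v 0.884 2.074 -1.797
v -0.213 2.971 -0.261
v 0.783 1.751 -1.68
v -0.314 2.649 -0.145
v 0.807 1.451 -1.488
v -0.29 2.349 0.048
v 0.953 1.225 -1.252
v -0.144 2.123 0.284
v 1.194 1.113 -1.013
v 0.097 2.01 0.523
v 1.49 1.133 -0.814
v 0.393 2.031 0.722
v 1.79 1.283 -0.688
v 0.693 2.181 0.848
v 2.04 1.536 -0.657
v 0.943 2.434 0.879
v 2.199 1.849 -0.726
v 1.102 2.747 0.81
v -1.716 -4.419 0.074
v -0.635 -4.538 0.839
v -1.838 -3.672 0.363
v -0.757 -3.792 1.128
v -1.103 -4.008 -0.728
v -0.022 -4.128 0.037
v -1.225 -3.262 -0.439
v -0.144 -3.381 0.326
v -3.543 -1.087 -0.479
v -4.002 -2.086 0.372
v -4.064 -0.546 -0.125
v -4.524 -1.546 0.725
v -2.176 -0.614 0.815
v -2.636 -1.614 1.665
v -2.698 -0.074 1.168
v -3.157 -1.073 2.019
f 2 1 4
f 2 4 3
f 4 1 5
f 4 5 3
f 5 1 6
f 5 6 3
f 6 1 7
f 6 7 3
f 7 1 8
f 7 8 3
f 8 1 9
f 8 9 3
f 9 1 10
f 9 10 3
f 10 1 11
f 10 11 3
f 11 1 2
f 11 2 3
f 13 12 16
f 13 16 14
f 14 16 17
f 14 17 15
f 16 12 18
f 16 18 17
f 17 18 19
f 17 19 15
f 18 12 20
f 18 20 19
f 19 20 21
f 19 21 15
f 20 12 22
f 20 22 21
f 21 22 23
f 21 23 15
f 22 12 24
f 22 24 23
f 23 24 25
f 23 25 15
f 24 12 26
f 24 26 25
f 25 26 27
f 25 27 15
f 26 12 28
f 26 28 27
f 27 28 29
f 27 29 15
f 28 12 30
f 28 30 29
f 29 30 31
f 29 31 15
f 30 12 13
f 30 13 31
f 31 13 14
f 31 14 15
f 33 32 36
f 33 36 34
f 34 36 37
f 34 37 35
f 36 32 38
f 36 38 37
f 37 38 39
f 37 39 35
f 38 32 40
f 38 40 39
f 39 40 41
f 39 41 35
f 40 32 42
f 40 42 41
f 41 42 43
f 41 43 35
f 42 32 44
f 42 44 43
f 43 44 45
f 43 45 35
f 44 32 46
f 44 46 45
f 45 46 47
f 45 47 35
f 46 32 48
f 46 48 47
f 47 48 49
f 47 49 35
f 48 32 50
f 48 50 49
f 49 50 51
f 49 51 35
f 50 32 52
f 50 52 51
f 51 52 53
f 51 53 35
f 52 32 54
f 52 54 53
f 53 54 55
f 53 55 35
f 54 32 56
f 54 56 55
f 55 56 57
f 55 57 35
f 56 32 58
f 56 58 57
f 57 58 59
f 57 59 35
f 58 32 60
f 58 60 59
f 59 60 61
f 59 61 35
f 60 32 62
f 60 62 61
f 61 62 63
f 61 63 35
f 62 32 33
f 62 33 63
f 63 33 34
f 63 34 35
f 65 67 64
f 68 65 64
f 64 67 66
f 66 68 64
f 65 71 67
f 69 65 68
f 69 71 65
f 67 71 66
f 70 68 66
f 66 71 70
f 70 69 68
f 71 69 70
f 73 75 72
f 76 73 72
f 72 75 74
f 74 76 72
f 73 79 75
f 77 73 76
f 77 79 73
f 75 79 74
f 78 76 74
f 74 79 78
f 78 77 76
f 79 77 78



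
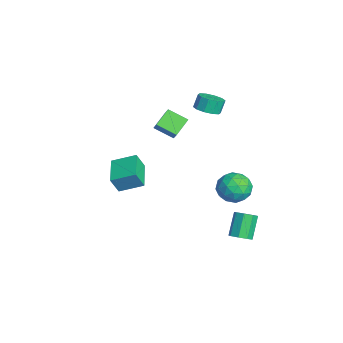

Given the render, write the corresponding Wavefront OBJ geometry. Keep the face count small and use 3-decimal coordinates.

v 2.362 -3.575 1.547
v 2.499 -4.078 2.661
v 2.736 -2.141 2.149
v 2.873 -2.644 3.263
v 4.187 -3.896 1.177
v 4.324 -4.399 2.291
v 4.561 -2.462 1.779
v 4.698 -2.965 2.893
v 3.389 3.527 -4.664
v 3.915 3.286 -4.202
v 2.957 3.811 -2.835
v 2.431 4.053 -3.296
v 3.992 3.825 -4.355
v 3.034 4.351 -2.988
v 3.716 4.191 -4.689
v 2.758 4.716 -3.322
v 3.249 4.167 -5.008
v 2.291 4.693 -3.641
v 2.863 3.769 -5.125
v 1.905 4.294 -3.758
v 2.786 3.229 -4.972
v 1.828 3.755 -3.605
v 3.062 2.864 -4.638
v 2.104 3.389 -3.271
v 3.529 2.887 -4.319
v 2.571 3.413 -2.952
v -3.292 2.715 2.401
v -2.546 2.381 2.753
v -2.822 2.731 3.67
v -3.568 3.065 3.319
v -2.441 2.895 2.588
v -2.717 3.245 3.506
v -2.661 3.341 2.352
v -2.937 3.69 3.27
v -3.122 3.547 2.135
v -3.398 3.897 3.053
v -3.648 3.436 2.019
v -3.924 3.786 2.937
v -4.038 3.049 2.05
v -4.314 3.399 2.967
v -4.143 2.535 2.214
v -4.419 2.885 3.132
v -3.923 2.09 2.45
v -4.199 2.439 3.368
v -3.462 1.883 2.667
v -3.738 2.233 3.585
v -2.936 1.994 2.783
v -3.212 2.344 3.701
v 2.835 3.235 0.052
v 3.497 3.98 0.639
v 4.223 1.98 0.081
v 4.885 2.725 0.668
v 3.961 2.248 1.175
v 3.103 3.023 1.157
v 4.617 2.937 -0.437
v 3.759 3.712 -0.455
v 4.598 3.796 0.337
v 4.192 3.37 1.333
v 3.528 2.59 -0.613
v 3.122 2.164 0.383
v 3.044 3.718 0.343
v 4.676 2.242 0.377
v 4.133 1.962 0.675
v 4.522 2.4 1.02
v 2.813 3.155 0.647
v 3.201 3.593 0.993
v 3.474 2.575 1.307
v 4.519 2.367 -0.273
v 4.907 2.805 0.073
v 3.198 3.56 -0.3
v 3.587 3.998 0.045
v 4.246 3.385 -0.587
v 4.08 4.047 0.511
v 4.896 3.31 0.528
v 4.739 3.434 -0.122
v 4.234 3.89 -0.132
v 3.842 3.797 1.096
v 4.658 3.059 1.113
v 4.114 2.779 1.411
v 3.61 3.235 1.401
v 4.489 3.689 0.919
v 3.062 2.901 -0.393
v 3.878 2.163 -0.376
v 4.11 2.725 -0.681
v 3.606 3.181 -0.691
v 2.824 2.65 0.192
v 3.64 1.913 0.209
v 3.486 2.07 0.852
v 2.981 2.526 0.842
v 3.231 2.271 -0.199
v 0.211 -1.195 3.62
v -0.652 -0.345 4.282
v 0.811 -0.089 2.983
v -0.052 0.76 3.645
v 0.832 -1.12 4.335
v -0.031 -0.271 4.997
v 1.432 -0.015 3.698
v 0.569 0.835 4.36
f 2 4 1
f 5 2 1
f 1 4 3
f 3 5 1
f 2 8 4
f 6 2 5
f 6 8 2
f 4 8 3
f 7 5 3
f 3 8 7
f 7 6 5
f 8 6 7
f 10 9 13
f 10 13 11
f 11 13 14
f 11 14 12
f 13 9 15
f 13 15 14
f 14 15 16
f 14 16 12
f 15 9 17
f 15 17 16
f 16 17 18
f 16 18 12
f 17 9 19
f 17 19 18
f 18 19 20
f 18 20 12
f 19 9 21
f 19 21 20
f 20 21 22
f 20 22 12
f 21 9 23
f 21 23 22
f 22 23 24
f 22 24 12
f 23 9 25
f 23 25 24
f 24 25 26
f 24 26 12
f 25 9 10
f 25 10 26
f 26 10 11
f 26 11 12
f 28 27 31
f 28 31 29
f 29 31 32
f 29 32 30
f 31 27 33
f 31 33 32
f 32 33 34
f 32 34 30
f 33 27 35
f 33 35 34
f 34 35 36
f 34 36 30
f 35 27 37
f 35 37 36
f 36 37 38
f 36 38 30
f 37 27 39
f 37 39 38
f 38 39 40
f 38 40 30
f 39 27 41
f 39 41 40
f 40 41 42
f 40 42 30
f 41 27 43
f 41 43 42
f 42 43 44
f 42 44 30
f 43 27 45
f 43 45 44
f 44 45 46
f 44 46 30
f 45 27 47
f 45 47 46
f 46 47 48
f 46 48 30
f 47 27 28
f 47 28 48
f 48 28 29
f 48 29 30
f 49 86 65
f 86 60 89
f 65 89 54
f 86 89 65
f 49 65 61
f 65 54 66
f 61 66 50
f 65 66 61
f 49 61 70
f 61 50 71
f 70 71 56
f 61 71 70
f 49 70 82
f 70 56 85
f 82 85 59
f 70 85 82
f 49 82 86
f 82 59 90
f 86 90 60
f 82 90 86
f 50 66 77
f 66 54 80
f 77 80 58
f 66 80 77
f 54 89 67
f 89 60 88
f 67 88 53
f 89 88 67
f 60 90 87
f 90 59 83
f 87 83 51
f 90 83 87
f 59 85 84
f 85 56 72
f 84 72 55
f 85 72 84
f 56 71 76
f 71 50 73
f 76 73 57
f 71 73 76
f 52 78 64
f 78 58 79
f 64 79 53
f 78 79 64
f 52 64 62
f 64 53 63
f 62 63 51
f 64 63 62
f 52 62 69
f 62 51 68
f 69 68 55
f 62 68 69
f 52 69 74
f 69 55 75
f 74 75 57
f 69 75 74
f 52 74 78
f 74 57 81
f 78 81 58
f 74 81 78
f 53 79 67
f 79 58 80
f 67 80 54
f 79 80 67
f 51 63 87
f 63 53 88
f 87 88 60
f 63 88 87
f 55 68 84
f 68 51 83
f 84 83 59
f 68 83 84
f 57 75 76
f 75 55 72
f 76 72 56
f 75 72 76
f 58 81 77
f 81 57 73
f 77 73 50
f 81 73 77
f 92 94 91
f 95 92 91
f 91 94 93
f 93 95 91
f 92 98 94
f 96 92 95
f 96 98 92
f 94 98 93
f 97 95 93
f 93 98 97
f 97 96 95
f 98 96 97



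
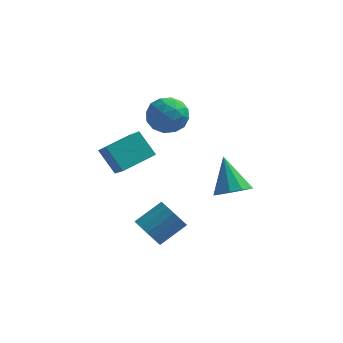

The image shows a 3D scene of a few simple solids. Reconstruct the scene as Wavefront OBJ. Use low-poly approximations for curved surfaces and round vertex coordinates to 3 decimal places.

v -0.547 -1.858 -4.137
v 0.083 -2.24 -4.58
v 1.178 -1.423 -3.727
v 0.547 -1.042 -3.283
v 0 -1.901 -4.798
v 1.095 -1.084 -3.945
v -0.208 -1.552 -4.865
v 0.886 -0.735 -4.012
v -0.494 -1.273 -4.765
v 0.6 -0.457 -3.912
v -0.792 -1.129 -4.521
v 0.302 -0.312 -3.667
v -1.034 -1.151 -4.188
v 0.06 -0.335 -3.335
v -1.165 -1.336 -3.844
v -0.07 -0.519 -2.991
v -1.154 -1.64 -3.567
v -0.059 -0.824 -2.714
v -1.004 -1.994 -3.421
v 0.091 -1.178 -2.568
v -0.749 -2.317 -3.438
v 0.345 -1.501 -2.585
v -0.448 -2.535 -3.615
v 0.646 -1.719 -2.762
v -0.17 -2.598 -3.912
v 0.924 -1.781 -3.059
v 0.022 -2.491 -4.26
v 1.116 -1.675 -3.407
v 2.887 2.017 -3.782
v 3.722 1.872 -3.352
v 2.273 3.183 -2.198
v 3.771 2.352 -3.686
v 3.482 2.705 -4.057
v 2.967 2.794 -4.323
v 2.42 2.587 -4.382
v 2.053 2.162 -4.212
v 2.003 1.682 -3.878
v 2.292 1.33 -3.507
v 2.807 1.24 -3.241
v 3.354 1.448 -3.182
v -0.522 1.803 2.432
v 0.531 1.662 2.427
v -0.671 0.738 1.093
v 0.382 0.597 1.088
v -0.202 0.206 1.884
v -0.11 0.865 2.712
v -0.03 1.535 0.808
v 0.062 2.194 1.636
v 0.835 1.497 1.423
v 0.728 0.676 2.088
v -0.868 1.724 1.432
v -0.975 0.903 2.097
v 0.018 1.826 2.547
v -0.158 0.574 0.973
v -0.501 0.344 1.441
v 0.118 0.261 1.438
v -0.359 1.358 2.715
v 0.26 1.275 2.712
v -0.171 0.419 2.393
v -0.4 1.125 0.808
v 0.219 1.042 0.805
v -0.258 2.139 2.082
v 0.361 2.056 2.079
v 0.031 1.981 1.127
v 0.815 1.646 1.954
v 0.727 1.02 1.167
v 0.485 1.571 1.002
v 0.54 1.958 1.489
v 0.752 1.164 2.345
v 0.665 0.537 1.558
v 0.321 0.308 2.026
v 0.376 0.695 2.513
v 0.931 1.066 1.755
v -0.805 1.863 1.962
v -0.892 1.236 1.175
v -0.516 1.705 1.007
v -0.461 2.092 1.494
v -0.867 1.38 2.353
v -0.955 0.754 1.566
v -0.68 0.442 2.031
v -0.625 0.829 2.518
v -1.071 1.334 1.765
v -2.876 -0.918 0.557
v -2.354 -1.708 1.342
v -1.615 0.283 0.927
v -1.093 -0.507 1.712
v -2.047 -1.453 -0.532
v -1.525 -2.243 0.253
v -0.786 -0.252 -0.162
v -0.264 -1.042 0.623
f 2 1 5
f 2 5 3
f 3 5 6
f 3 6 4
f 5 1 7
f 5 7 6
f 6 7 8
f 6 8 4
f 7 1 9
f 7 9 8
f 8 9 10
f 8 10 4
f 9 1 11
f 9 11 10
f 10 11 12
f 10 12 4
f 11 1 13
f 11 13 12
f 12 13 14
f 12 14 4
f 13 1 15
f 13 15 14
f 14 15 16
f 14 16 4
f 15 1 17
f 15 17 16
f 16 17 18
f 16 18 4
f 17 1 19
f 17 19 18
f 18 19 20
f 18 20 4
f 19 1 21
f 19 21 20
f 20 21 22
f 20 22 4
f 21 1 23
f 21 23 22
f 22 23 24
f 22 24 4
f 23 1 25
f 23 25 24
f 24 25 26
f 24 26 4
f 25 1 27
f 25 27 26
f 26 27 28
f 26 28 4
f 27 1 2
f 27 2 28
f 28 2 3
f 28 3 4
f 30 29 32
f 30 32 31
f 32 29 33
f 32 33 31
f 33 29 34
f 33 34 31
f 34 29 35
f 34 35 31
f 35 29 36
f 35 36 31
f 36 29 37
f 36 37 31
f 37 29 38
f 37 38 31
f 38 29 39
f 38 39 31
f 39 29 40
f 39 40 31
f 40 29 30
f 40 30 31
f 41 78 57
f 78 52 81
f 57 81 46
f 78 81 57
f 41 57 53
f 57 46 58
f 53 58 42
f 57 58 53
f 41 53 62
f 53 42 63
f 62 63 48
f 53 63 62
f 41 62 74
f 62 48 77
f 74 77 51
f 62 77 74
f 41 74 78
f 74 51 82
f 78 82 52
f 74 82 78
f 42 58 69
f 58 46 72
f 69 72 50
f 58 72 69
f 46 81 59
f 81 52 80
f 59 80 45
f 81 80 59
f 52 82 79
f 82 51 75
f 79 75 43
f 82 75 79
f 51 77 76
f 77 48 64
f 76 64 47
f 77 64 76
f 48 63 68
f 63 42 65
f 68 65 49
f 63 65 68
f 44 70 56
f 70 50 71
f 56 71 45
f 70 71 56
f 44 56 54
f 56 45 55
f 54 55 43
f 56 55 54
f 44 54 61
f 54 43 60
f 61 60 47
f 54 60 61
f 44 61 66
f 61 47 67
f 66 67 49
f 61 67 66
f 44 66 70
f 66 49 73
f 70 73 50
f 66 73 70
f 45 71 59
f 71 50 72
f 59 72 46
f 71 72 59
f 43 55 79
f 55 45 80
f 79 80 52
f 55 80 79
f 47 60 76
f 60 43 75
f 76 75 51
f 60 75 76
f 49 67 68
f 67 47 64
f 68 64 48
f 67 64 68
f 50 73 69
f 73 49 65
f 69 65 42
f 73 65 69
f 84 86 83
f 87 84 83
f 83 86 85
f 85 87 83
f 84 90 86
f 88 84 87
f 88 90 84
f 86 90 85
f 89 87 85
f 85 90 89
f 89 88 87
f 90 88 89



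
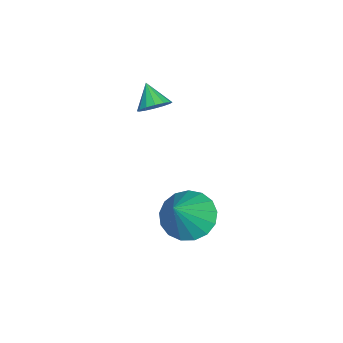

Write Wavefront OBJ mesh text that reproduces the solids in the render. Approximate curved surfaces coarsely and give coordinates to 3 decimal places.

v -2.056 3.534 -4.306
v -1.245 3.926 -4.883
v -0.744 3.246 -2.654
v -1.443 4.339 -4.654
v -1.782 4.567 -4.345
v -2.183 4.559 -4.027
v -2.556 4.316 -3.774
v -2.814 3.893 -3.642
v -2.899 3.389 -3.663
v -2.79 2.917 -3.831
v -2.514 2.587 -4.108
v -2.132 2.473 -4.43
v -1.734 2.603 -4.724
v -1.409 2.946 -4.923
v -1.232 3.423 -4.98
v -3.644 2.026 0.22
v -3.41 2.407 0.692
v -4.316 1.574 0.92
v -3.665 2.581 0.559
v -3.915 2.606 0.335
v -4.093 2.476 0.081
v -4.15 2.225 -0.136
v -4.072 1.921 -0.258
v -3.879 1.646 -0.251
v -3.624 1.472 -0.119
v -3.373 1.447 0.105
v -3.196 1.577 0.36
v -3.139 1.827 0.577
v -3.217 2.131 0.698
f 2 1 4
f 2 4 3
f 4 1 5
f 4 5 3
f 5 1 6
f 5 6 3
f 6 1 7
f 6 7 3
f 7 1 8
f 7 8 3
f 8 1 9
f 8 9 3
f 9 1 10
f 9 10 3
f 10 1 11
f 10 11 3
f 11 1 12
f 11 12 3
f 12 1 13
f 12 13 3
f 13 1 14
f 13 14 3
f 14 1 15
f 14 15 3
f 15 1 2
f 15 2 3
f 17 16 19
f 17 19 18
f 19 16 20
f 19 20 18
f 20 16 21
f 20 21 18
f 21 16 22
f 21 22 18
f 22 16 23
f 22 23 18
f 23 16 24
f 23 24 18
f 24 16 25
f 24 25 18
f 25 16 26
f 25 26 18
f 26 16 27
f 26 27 18
f 27 16 28
f 27 28 18
f 28 16 29
f 28 29 18
f 29 16 17
f 29 17 18



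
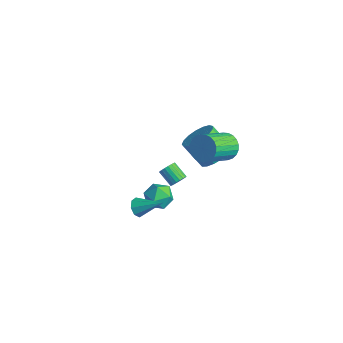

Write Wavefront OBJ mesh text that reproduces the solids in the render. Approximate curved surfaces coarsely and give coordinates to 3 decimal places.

v -2.312 0.124 -3.643
v -1.846 0.251 -2.841
v -1.734 -1.271 -3.759
v -1.268 -1.144 -2.957
v -2.201 -1.217 -2.949
v -2.558 -0.355 -2.877
v -1.022 -0.665 -3.723
v -1.379 0.197 -3.651
v -1.048 -0.237 -2.891
v -1.777 -0.578 -2.413
v -1.803 -0.442 -4.187
v -2.532 -0.783 -3.709
v -1.278 2.966 -1.121
v -0.495 3.201 -0.448
v -1.478 2.628 0.895
v -2.262 2.394 0.221
v -0.77 3.627 -0.467
v -1.753 3.054 0.876
v -1.161 3.902 -0.637
v -2.144 3.329 0.706
v -1.579 3.962 -0.917
v -2.563 3.389 0.426
v -1.929 3.794 -1.245
v -2.912 3.222 0.098
v -2.129 3.437 -1.544
v -3.112 2.864 -0.201
v -2.135 2.972 -1.746
v -3.118 2.399 -0.403
v -1.944 2.505 -1.805
v -2.927 1.933 -0.463
v -1.601 2.144 -1.708
v -2.584 1.572 -0.365
v -1.184 1.972 -1.476
v -2.167 1.399 -0.133
v -0.789 2.027 -1.163
v -1.772 1.455 0.18
v -0.505 2.298 -0.841
v -1.488 1.725 0.502
v -0.399 2.721 -0.582
v -1.382 2.149 0.761
v 1.87 1.312 3.088
v 2.635 1.24 2.7
v 2.975 -0.444 3.685
v 2.21 -0.372 4.072
v 2.716 1.416 2.974
v 3.056 -0.267 3.959
v 2.669 1.577 3.265
v 3.009 -0.107 4.25
v 2.5 1.697 3.529
v 2.84 0.013 4.513
v 2.235 1.759 3.725
v 2.575 0.075 4.71
v 1.915 1.752 3.825
v 2.255 0.068 4.81
v 1.588 1.679 3.812
v 1.928 -0.005 4.797
v 1.303 1.549 3.689
v 1.643 -0.134 4.674
v 1.105 1.384 3.475
v 1.445 -0.3 4.46
v 1.024 1.207 3.201
v 1.364 -0.476 4.186
v 1.071 1.047 2.91
v 1.411 -0.637 3.895
v 1.24 0.927 2.647
v 1.58 -0.757 3.631
v 1.505 0.865 2.45
v 1.845 -0.819 3.435
v 1.825 0.872 2.35
v 2.165 -0.812 3.335
v 2.152 0.945 2.363
v 2.492 -0.739 3.348
v 2.437 1.074 2.486
v 2.777 -0.609 3.471
v -2.685 1.43 -3.731
v -2.378 1.3 -3.306
v -3.308 1.141 -2.684
v -3.615 1.27 -3.109
v -2.404 1.538 -3.284
v -3.333 1.379 -2.661
v -2.485 1.754 -3.349
v -3.414 1.595 -2.727
v -2.606 1.906 -3.491
v -3.535 1.747 -2.868
v -2.742 1.964 -3.68
v -3.672 1.805 -3.057
v -2.868 1.916 -3.879
v -3.797 1.757 -3.257
v -2.957 1.771 -4.049
v -3.886 1.612 -3.427
v -2.992 1.559 -4.156
v -3.922 1.4 -3.534
v -2.967 1.321 -4.179
v -3.896 1.162 -3.556
v -2.886 1.105 -4.113
v -3.815 0.946 -3.491
v -2.765 0.953 -3.972
v -3.694 0.794 -3.349
v -2.628 0.895 -3.783
v -3.558 0.736 -3.16
v -2.503 0.943 -3.583
v -3.432 0.784 -2.961
v -2.414 1.088 -3.413
v -3.343 0.929 -2.791
v 1.549 -3.996 0.466
v 1.984 -4.169 0.075
v 2.651 -3.144 1.314
v 1.776 -3.771 -0.054
v 1.435 -3.505 0.122
v 1.161 -3.526 0.499
v 1.114 -3.822 0.857
v 1.322 -4.22 0.986
v 1.663 -4.486 0.81
v 1.937 -4.465 0.433
f 1 12 6
f 1 6 2
f 1 2 8
f 1 8 11
f 1 11 12
f 2 6 10
f 6 12 5
f 12 11 3
f 11 8 7
f 8 2 9
f 4 10 5
f 4 5 3
f 4 3 7
f 4 7 9
f 4 9 10
f 5 10 6
f 3 5 12
f 7 3 11
f 9 7 8
f 10 9 2
f 14 13 17
f 14 17 15
f 15 17 18
f 15 18 16
f 17 13 19
f 17 19 18
f 18 19 20
f 18 20 16
f 19 13 21
f 19 21 20
f 20 21 22
f 20 22 16
f 21 13 23
f 21 23 22
f 22 23 24
f 22 24 16
f 23 13 25
f 23 25 24
f 24 25 26
f 24 26 16
f 25 13 27
f 25 27 26
f 26 27 28
f 26 28 16
f 27 13 29
f 27 29 28
f 28 29 30
f 28 30 16
f 29 13 31
f 29 31 30
f 30 31 32
f 30 32 16
f 31 13 33
f 31 33 32
f 32 33 34
f 32 34 16
f 33 13 35
f 33 35 34
f 34 35 36
f 34 36 16
f 35 13 37
f 35 37 36
f 36 37 38
f 36 38 16
f 37 13 39
f 37 39 38
f 38 39 40
f 38 40 16
f 39 13 14
f 39 14 40
f 40 14 15
f 40 15 16
f 42 41 45
f 42 45 43
f 43 45 46
f 43 46 44
f 45 41 47
f 45 47 46
f 46 47 48
f 46 48 44
f 47 41 49
f 47 49 48
f 48 49 50
f 48 50 44
f 49 41 51
f 49 51 50
f 50 51 52
f 50 52 44
f 51 41 53
f 51 53 52
f 52 53 54
f 52 54 44
f 53 41 55
f 53 55 54
f 54 55 56
f 54 56 44
f 55 41 57
f 55 57 56
f 56 57 58
f 56 58 44
f 57 41 59
f 57 59 58
f 58 59 60
f 58 60 44
f 59 41 61
f 59 61 60
f 60 61 62
f 60 62 44
f 61 41 63
f 61 63 62
f 62 63 64
f 62 64 44
f 63 41 65
f 63 65 64
f 64 65 66
f 64 66 44
f 65 41 67
f 65 67 66
f 66 67 68
f 66 68 44
f 67 41 69
f 67 69 68
f 68 69 70
f 68 70 44
f 69 41 71
f 69 71 70
f 70 71 72
f 70 72 44
f 71 41 73
f 71 73 72
f 72 73 74
f 72 74 44
f 73 41 42
f 73 42 74
f 74 42 43
f 74 43 44
f 76 75 79
f 76 79 77
f 77 79 80
f 77 80 78
f 79 75 81
f 79 81 80
f 80 81 82
f 80 82 78
f 81 75 83
f 81 83 82
f 82 83 84
f 82 84 78
f 83 75 85
f 83 85 84
f 84 85 86
f 84 86 78
f 85 75 87
f 85 87 86
f 86 87 88
f 86 88 78
f 87 75 89
f 87 89 88
f 88 89 90
f 88 90 78
f 89 75 91
f 89 91 90
f 90 91 92
f 90 92 78
f 91 75 93
f 91 93 92
f 92 93 94
f 92 94 78
f 93 75 95
f 93 95 94
f 94 95 96
f 94 96 78
f 95 75 97
f 95 97 96
f 96 97 98
f 96 98 78
f 97 75 99
f 97 99 98
f 98 99 100
f 98 100 78
f 99 75 101
f 99 101 100
f 100 101 102
f 100 102 78
f 101 75 103
f 101 103 102
f 102 103 104
f 102 104 78
f 103 75 76
f 103 76 104
f 104 76 77
f 104 77 78
f 106 105 108
f 106 108 107
f 108 105 109
f 108 109 107
f 109 105 110
f 109 110 107
f 110 105 111
f 110 111 107
f 111 105 112
f 111 112 107
f 112 105 113
f 112 113 107
f 113 105 114
f 113 114 107
f 114 105 106
f 114 106 107



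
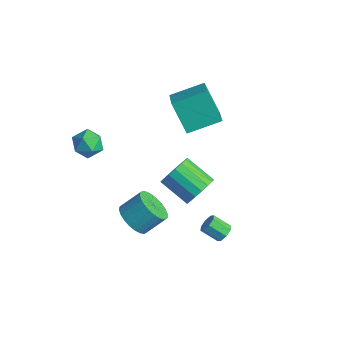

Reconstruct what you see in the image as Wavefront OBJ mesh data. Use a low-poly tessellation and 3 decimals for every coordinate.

v 3.961 1.178 -2.168
v 4.289 0.689 -2.213
v 3.527 0.114 -1.538
v 3.199 0.602 -1.492
v 4.408 0.946 -1.861
v 3.646 0.37 -1.185
v 4.266 1.338 -1.688
v 3.503 0.762 -1.013
v 3.944 1.636 -1.797
v 3.182 1.061 -1.121
v 3.633 1.666 -2.122
v 2.871 1.091 -1.447
v 3.514 1.41 -2.475
v 2.752 0.834 -1.799
v 3.657 1.018 -2.647
v 2.894 0.442 -1.972
v 3.978 0.719 -2.539
v 3.216 0.144 -1.863
v -3.895 3.436 2.539
v -2.404 2.446 3.518
v -3.117 5.26 3.199
v -1.626 4.27 4.177
v -2.654 3.55 0.763
v -1.163 2.56 1.741
v -1.876 5.374 1.422
v -0.385 4.384 2.401
v 2.645 0.552 0.895
v 3.227 0.205 1.671
v 1.637 -0.338 2.621
v 1.055 0.008 1.845
v 3.138 0.675 1.791
v 1.548 0.132 2.741
v 2.936 1.116 1.705
v 1.347 0.573 2.656
v 2.668 1.429 1.434
v 1.078 0.886 2.385
v 2.394 1.54 1.04
v 0.804 0.997 1.99
v 2.178 1.425 0.612
v 0.588 0.882 1.562
v 2.068 1.11 0.249
v 0.479 0.566 1.199
v 2.091 0.666 0.034
v 0.501 0.123 0.984
v 2.241 0.197 0.016
v 0.651 -0.346 0.966
v 2.483 -0.191 0.2
v 0.893 -0.734 1.15
v 2.762 -0.409 0.542
v 1.173 -0.952 1.493
v 3.015 -0.407 0.966
v 1.425 -0.95 1.916
v 3.182 -0.186 1.373
v 1.593 -0.729 2.323
v 1.297 -2.838 -0.562
v 2.316 -3.137 -0.688
v 2.742 -2.102 0.296
v 1.723 -1.802 0.422
v 2.281 -2.843 -0.982
v 2.707 -1.808 0.001
v 2.096 -2.549 -1.212
v 2.522 -1.513 -0.229
v 1.789 -2.298 -1.343
v 2.215 -1.262 -0.36
v 1.407 -2.129 -1.356
v 1.833 -1.094 -0.372
v 1.009 -2.068 -1.247
v 1.435 -1.033 -0.264
v 0.654 -2.125 -1.034
v 1.08 -1.089 -0.051
v 0.397 -2.29 -0.749
v 0.823 -1.254 0.234
v 0.278 -2.538 -0.436
v 0.704 -1.503 0.548
v 0.313 -2.832 -0.141
v 0.739 -1.797 0.842
v 0.498 -3.127 0.089
v 0.924 -2.091 1.072
v 0.805 -3.378 0.22
v 1.231 -2.342 1.203
v 1.187 -3.546 0.232
v 1.613 -2.511 1.216
v 1.585 -3.607 0.124
v 2.011 -2.572 1.107
v 1.94 -3.551 -0.089
v 2.366 -2.515 0.894
v 2.197 -3.386 -0.374
v 2.623 -2.35 0.609
v -3.507 -1.522 2.09
v -2.881 -1.942 2.712
v -3.839 -2.938 1.468
v -3.213 -3.358 2.09
v -4.047 -2.971 2.423
v -3.842 -2.096 2.807
v -2.878 -2.784 1.373
v -2.673 -1.909 1.757
v -2.492 -2.722 2.269
v -3.215 -2.838 2.918
v -3.505 -2.042 1.262
v -4.228 -2.158 1.911
f 2 1 5
f 2 5 3
f 3 5 6
f 3 6 4
f 5 1 7
f 5 7 6
f 6 7 8
f 6 8 4
f 7 1 9
f 7 9 8
f 8 9 10
f 8 10 4
f 9 1 11
f 9 11 10
f 10 11 12
f 10 12 4
f 11 1 13
f 11 13 12
f 12 13 14
f 12 14 4
f 13 1 15
f 13 15 14
f 14 15 16
f 14 16 4
f 15 1 17
f 15 17 16
f 16 17 18
f 16 18 4
f 17 1 2
f 17 2 18
f 18 2 3
f 18 3 4
f 20 22 19
f 23 20 19
f 19 22 21
f 21 23 19
f 20 26 22
f 24 20 23
f 24 26 20
f 22 26 21
f 25 23 21
f 21 26 25
f 25 24 23
f 26 24 25
f 28 27 31
f 28 31 29
f 29 31 32
f 29 32 30
f 31 27 33
f 31 33 32
f 32 33 34
f 32 34 30
f 33 27 35
f 33 35 34
f 34 35 36
f 34 36 30
f 35 27 37
f 35 37 36
f 36 37 38
f 36 38 30
f 37 27 39
f 37 39 38
f 38 39 40
f 38 40 30
f 39 27 41
f 39 41 40
f 40 41 42
f 40 42 30
f 41 27 43
f 41 43 42
f 42 43 44
f 42 44 30
f 43 27 45
f 43 45 44
f 44 45 46
f 44 46 30
f 45 27 47
f 45 47 46
f 46 47 48
f 46 48 30
f 47 27 49
f 47 49 48
f 48 49 50
f 48 50 30
f 49 27 51
f 49 51 50
f 50 51 52
f 50 52 30
f 51 27 53
f 51 53 52
f 52 53 54
f 52 54 30
f 53 27 28
f 53 28 54
f 54 28 29
f 54 29 30
f 56 55 59
f 56 59 57
f 57 59 60
f 57 60 58
f 59 55 61
f 59 61 60
f 60 61 62
f 60 62 58
f 61 55 63
f 61 63 62
f 62 63 64
f 62 64 58
f 63 55 65
f 63 65 64
f 64 65 66
f 64 66 58
f 65 55 67
f 65 67 66
f 66 67 68
f 66 68 58
f 67 55 69
f 67 69 68
f 68 69 70
f 68 70 58
f 69 55 71
f 69 71 70
f 70 71 72
f 70 72 58
f 71 55 73
f 71 73 72
f 72 73 74
f 72 74 58
f 73 55 75
f 73 75 74
f 74 75 76
f 74 76 58
f 75 55 77
f 75 77 76
f 76 77 78
f 76 78 58
f 77 55 79
f 77 79 78
f 78 79 80
f 78 80 58
f 79 55 81
f 79 81 80
f 80 81 82
f 80 82 58
f 81 55 83
f 81 83 82
f 82 83 84
f 82 84 58
f 83 55 85
f 83 85 84
f 84 85 86
f 84 86 58
f 85 55 87
f 85 87 86
f 86 87 88
f 86 88 58
f 87 55 56
f 87 56 88
f 88 56 57
f 88 57 58
f 89 100 94
f 89 94 90
f 89 90 96
f 89 96 99
f 89 99 100
f 90 94 98
f 94 100 93
f 100 99 91
f 99 96 95
f 96 90 97
f 92 98 93
f 92 93 91
f 92 91 95
f 92 95 97
f 92 97 98
f 93 98 94
f 91 93 100
f 95 91 99
f 97 95 96
f 98 97 90



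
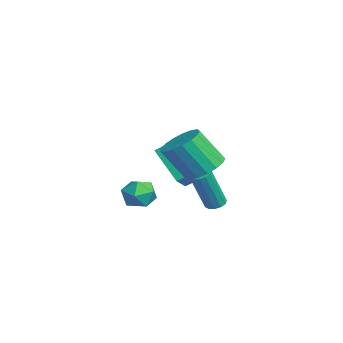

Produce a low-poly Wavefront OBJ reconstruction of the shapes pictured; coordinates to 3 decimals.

v -1.62 2.938 -0.922
v -1.146 2.828 -1.072
v -0.685 2.072 0.931
v -1.16 2.182 1.082
v -1.138 3.097 -0.972
v -0.678 2.341 1.031
v -1.284 3.316 -0.856
v -0.824 2.56 1.147
v -1.537 3.415 -0.761
v -1.076 2.659 1.242
v -1.816 3.362 -0.716
v -1.355 2.606 1.287
v -2.033 3.175 -0.737
v -1.572 2.419 1.266
v -2.119 2.913 -0.817
v -1.658 2.156 1.186
v -2.047 2.658 -0.929
v -1.586 1.902 1.074
v -1.839 2.493 -1.039
v -1.378 1.737 0.964
v -1.562 2.469 -1.112
v -1.101 1.712 0.891
v -1.304 2.594 -1.124
v -0.843 1.837 0.879
v -3.831 0.035 -0.939
v -3.367 0.34 -0.226
v -2.713 -0.84 -1.294
v -2.249 -0.535 -0.581
v -2.98 -1.052 -0.457
v -3.671 -0.512 -0.237
v -2.409 0.012 -1.283
v -3.1 0.552 -1.063
v -2.488 0.325 -0.438
v -2.84 -0.333 0.072
v -3.24 -0.167 -1.592
v -3.592 -0.825 -1.082
v 1.14 2.042 2.277
v 1.692 1.33 1.867
v 1.512 0.286 3.432
v 0.96 0.998 3.843
v 2.009 1.606 2.087
v 1.828 0.562 3.652
v 2.126 1.982 2.351
v 1.945 0.938 3.916
v 2.017 2.371 2.598
v 1.836 1.327 4.163
v 1.708 2.685 2.772
v 1.527 1.641 4.337
v 1.268 2.852 2.832
v 1.088 1.808 4.397
v 0.8 2.833 2.766
v 0.619 1.789 4.331
v 0.409 2.633 2.587
v 0.228 1.589 4.152
v 0.186 2.298 2.338
v 0.005 1.254 3.903
v 0.181 1.904 2.074
v 0.001 0.86 3.639
v 0.397 1.541 1.858
v 0.216 0.497 3.423
v 0.782 1.294 1.737
v 0.601 0.25 3.302
v 1.25 1.218 1.74
v 1.069 0.174 3.305
v -3.91 0.561 1.529
v -3.849 1.786 2.283
v -5.088 1.115 0.725
v -5.027 2.34 1.479
v -2.573 1.36 0.121
v -2.512 2.585 0.875
v -3.751 1.914 -0.683
v -3.69 3.139 0.071
f 2 1 5
f 2 5 3
f 3 5 6
f 3 6 4
f 5 1 7
f 5 7 6
f 6 7 8
f 6 8 4
f 7 1 9
f 7 9 8
f 8 9 10
f 8 10 4
f 9 1 11
f 9 11 10
f 10 11 12
f 10 12 4
f 11 1 13
f 11 13 12
f 12 13 14
f 12 14 4
f 13 1 15
f 13 15 14
f 14 15 16
f 14 16 4
f 15 1 17
f 15 17 16
f 16 17 18
f 16 18 4
f 17 1 19
f 17 19 18
f 18 19 20
f 18 20 4
f 19 1 21
f 19 21 20
f 20 21 22
f 20 22 4
f 21 1 23
f 21 23 22
f 22 23 24
f 22 24 4
f 23 1 2
f 23 2 24
f 24 2 3
f 24 3 4
f 25 36 30
f 25 30 26
f 25 26 32
f 25 32 35
f 25 35 36
f 26 30 34
f 30 36 29
f 36 35 27
f 35 32 31
f 32 26 33
f 28 34 29
f 28 29 27
f 28 27 31
f 28 31 33
f 28 33 34
f 29 34 30
f 27 29 36
f 31 27 35
f 33 31 32
f 34 33 26
f 38 37 41
f 38 41 39
f 39 41 42
f 39 42 40
f 41 37 43
f 41 43 42
f 42 43 44
f 42 44 40
f 43 37 45
f 43 45 44
f 44 45 46
f 44 46 40
f 45 37 47
f 45 47 46
f 46 47 48
f 46 48 40
f 47 37 49
f 47 49 48
f 48 49 50
f 48 50 40
f 49 37 51
f 49 51 50
f 50 51 52
f 50 52 40
f 51 37 53
f 51 53 52
f 52 53 54
f 52 54 40
f 53 37 55
f 53 55 54
f 54 55 56
f 54 56 40
f 55 37 57
f 55 57 56
f 56 57 58
f 56 58 40
f 57 37 59
f 57 59 58
f 58 59 60
f 58 60 40
f 59 37 61
f 59 61 60
f 60 61 62
f 60 62 40
f 61 37 63
f 61 63 62
f 62 63 64
f 62 64 40
f 63 37 38
f 63 38 64
f 64 38 39
f 64 39 40
f 66 68 65
f 69 66 65
f 65 68 67
f 67 69 65
f 66 72 68
f 70 66 69
f 70 72 66
f 68 72 67
f 71 69 67
f 67 72 71
f 71 70 69
f 72 70 71

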